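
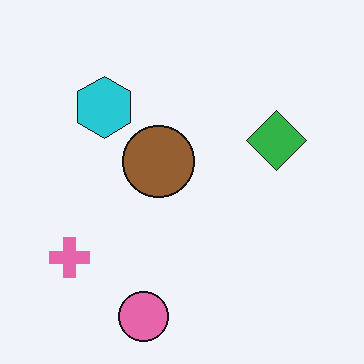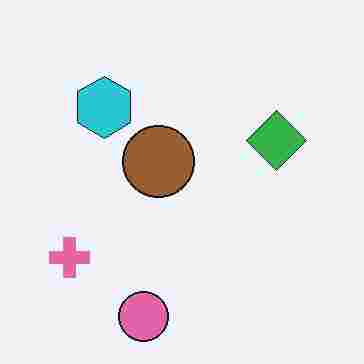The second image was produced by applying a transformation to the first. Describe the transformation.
It was heavily JPEG-compressed with obvious blocking artifacts.

Blocky 8×8 compression artifacts appear around shape edges and the flat background shows ringing — characteristic JPEG degradation.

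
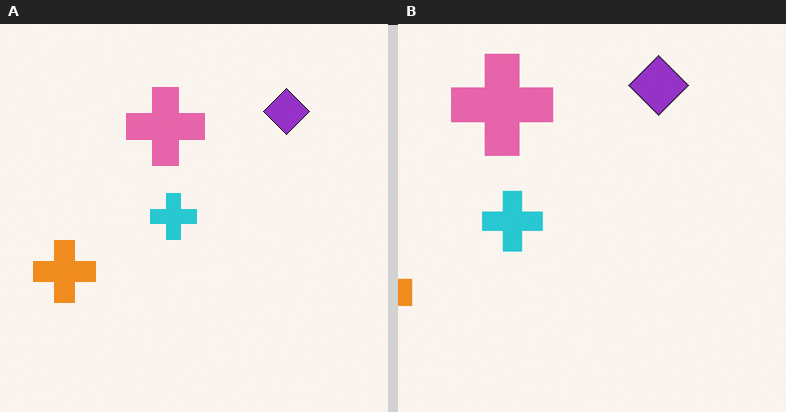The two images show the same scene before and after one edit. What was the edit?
The right (B) image is the left (A) cropped slightly and scaled back up.

The visible shapes are larger and the field of view is narrower; shapes near the original edges may be partly or wholly outside the frame — a crop-and-rescale.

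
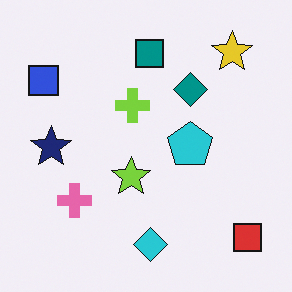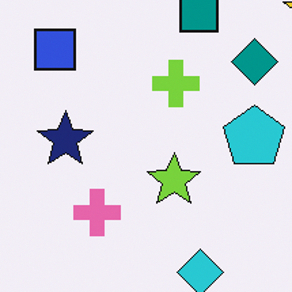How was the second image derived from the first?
It was cropped to a modestly smaller region and rescaled.

The visible shapes are larger and the field of view is narrower; shapes near the original edges may be partly or wholly outside the frame — a crop-and-rescale.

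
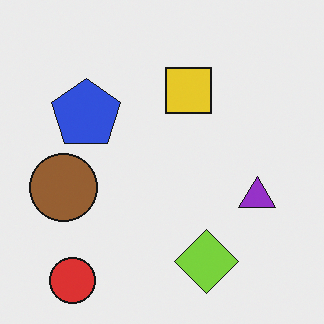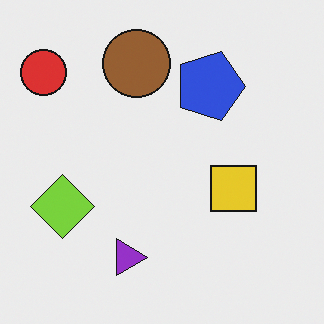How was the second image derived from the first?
Rotated 90° clockwise.

The red circle sits in the bottom-left of the first image and the top-left of the second — consistent with a whole-image 90° clockwise rotation.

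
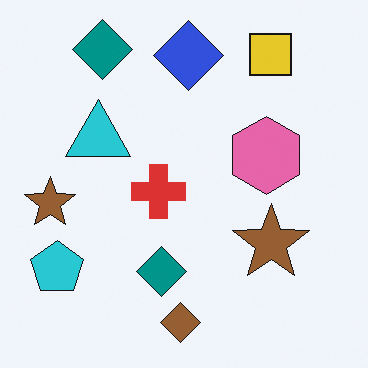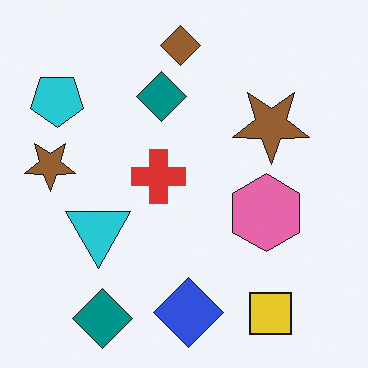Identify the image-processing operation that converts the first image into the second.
It was flipped vertically (top ↔ bottom).

The brown diamond is in the bottom of the first image and the top of the second — shapes on opposite sides of the horizontal midline have swapped in a mirror flip.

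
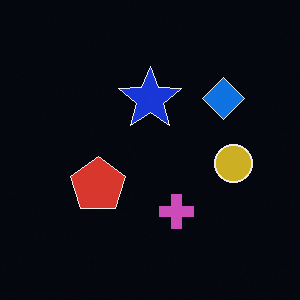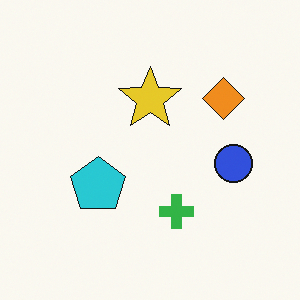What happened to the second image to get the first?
The image was color-inverted (negative).

The light background has become dark and every shape's color is its complement — a photographic negative.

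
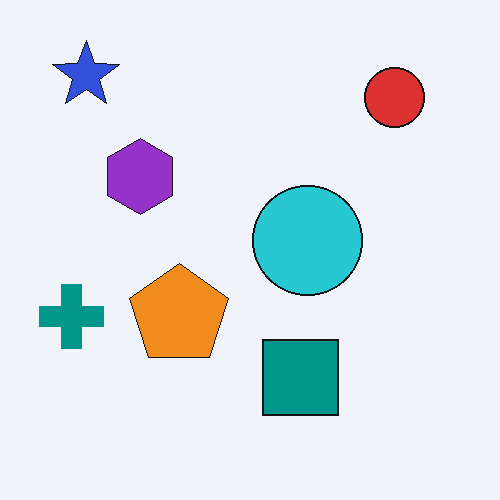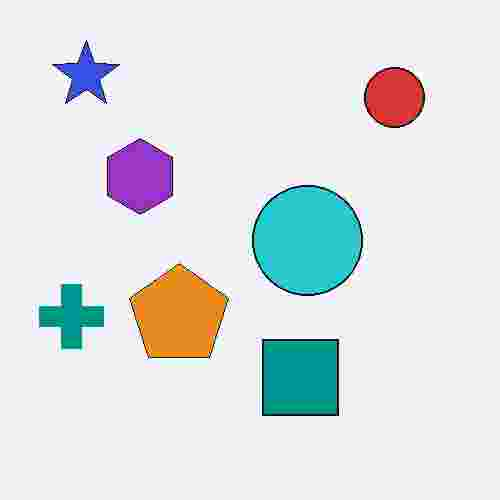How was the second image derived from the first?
This is the original image degraded with heavy JPEG compression.

Blocky 8×8 compression artifacts appear around shape edges and the flat background shows ringing — characteristic JPEG degradation.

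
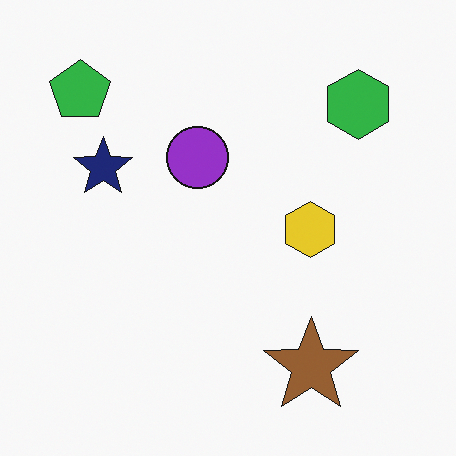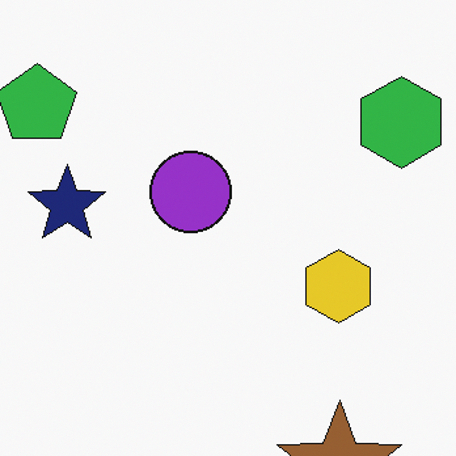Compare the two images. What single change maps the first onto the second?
The transformation is: cropped to a modestly smaller region and rescaled.

The visible shapes are larger and the field of view is narrower; shapes near the original edges may be partly or wholly outside the frame — a crop-and-rescale.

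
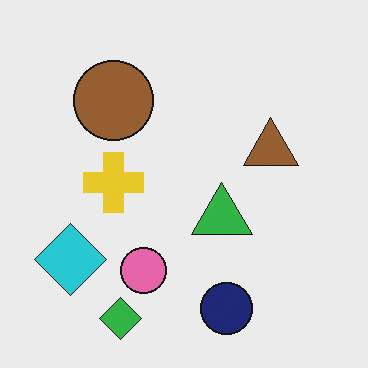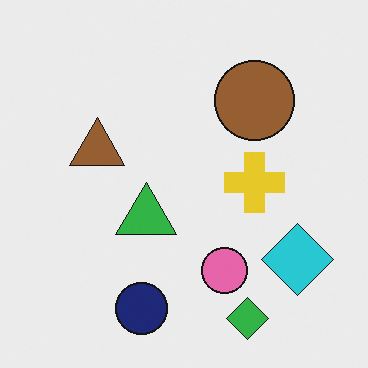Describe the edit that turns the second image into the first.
The image was flipped horizontally (left ↔ right).

The cyan diamond is in the bottom-right of the second image and the bottom-left of the first — shapes on opposite sides of the vertical midline have swapped in a mirror flip.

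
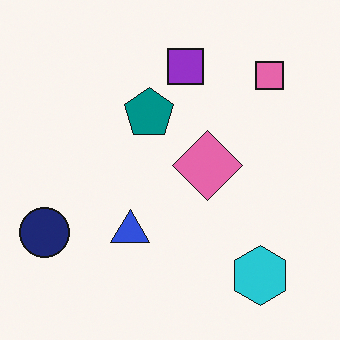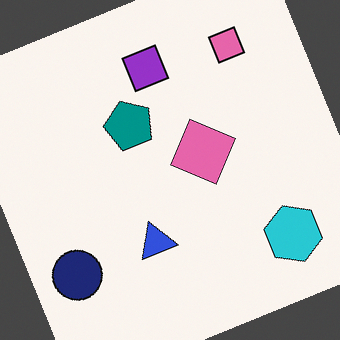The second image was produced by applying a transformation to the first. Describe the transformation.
It was rotated counter-clockwise by a clearly visible amount.

Every shape is tilted by the same angle and the image corners show triangular fill wedges — a whole-image rotation by a non-right angle.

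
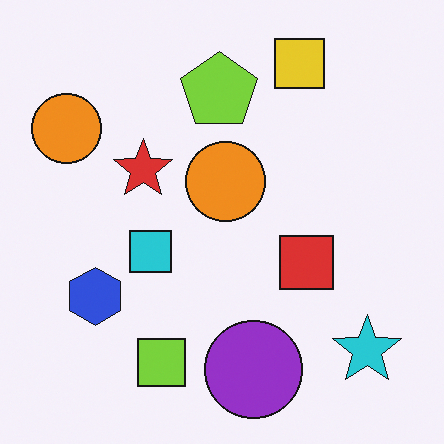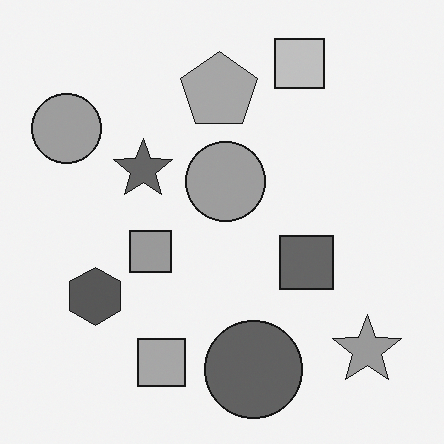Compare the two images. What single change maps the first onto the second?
The second image is the first converted to grayscale.

All color is removed — every shape is now a shade of grey.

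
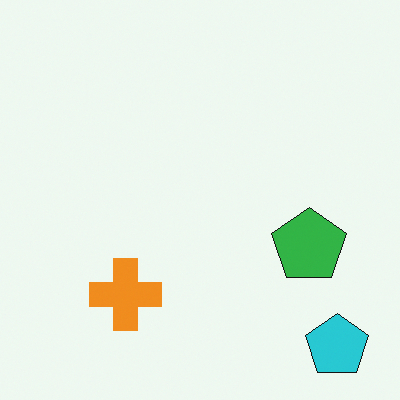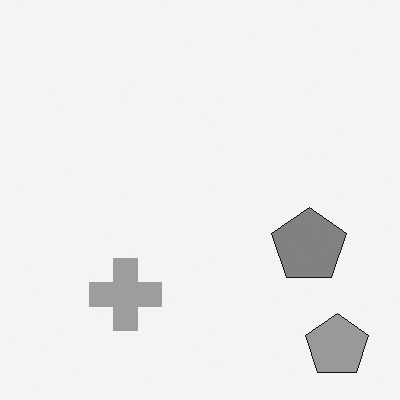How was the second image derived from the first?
It was converted to grayscale.

All color is removed — every shape is now a shade of grey.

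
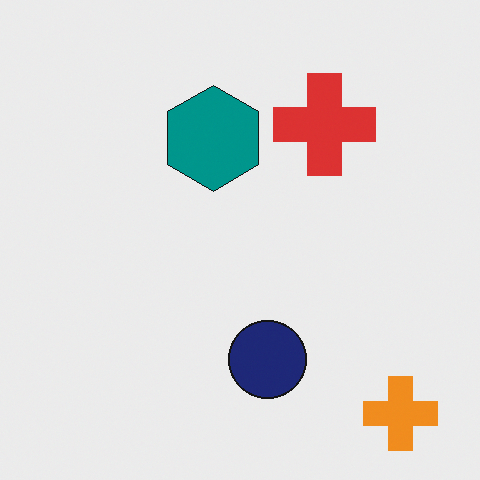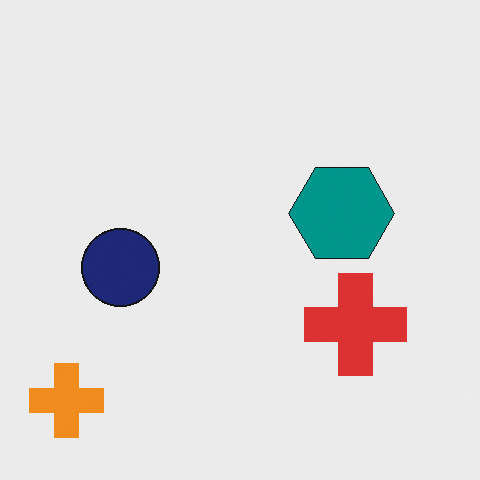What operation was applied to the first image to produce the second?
The transformation is: rotated 90° clockwise.

The orange cross sits in the bottom-right of the first image and the bottom-left of the second — consistent with a whole-image 90° clockwise rotation.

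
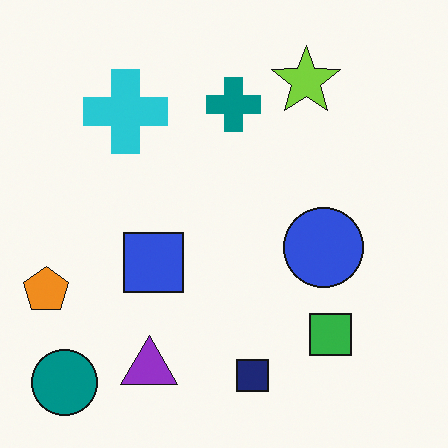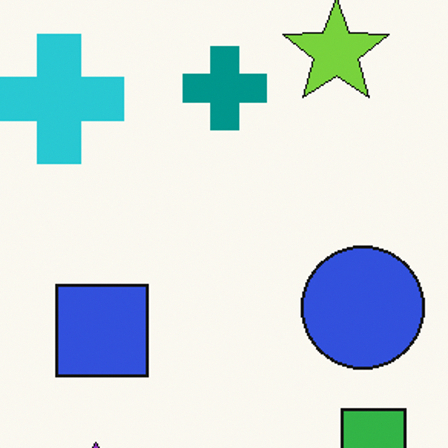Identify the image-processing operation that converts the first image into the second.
The image was cropped slightly and scaled back up.

The visible shapes are larger and the field of view is narrower; shapes near the original edges may be partly or wholly outside the frame — a crop-and-rescale.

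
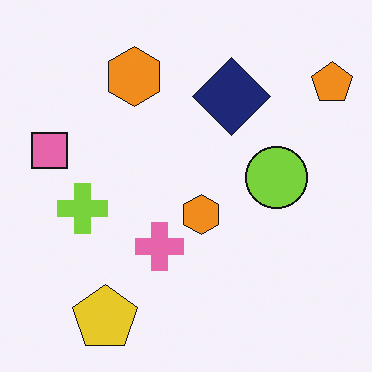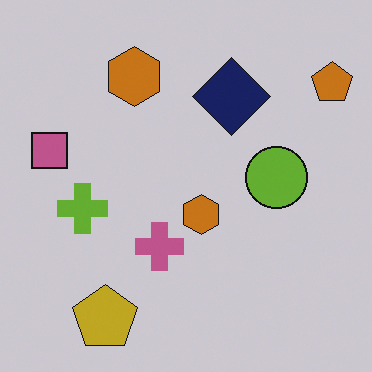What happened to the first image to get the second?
The transformation is: slightly darkened.

Every pixel — background and shapes alike — is uniformly darkened.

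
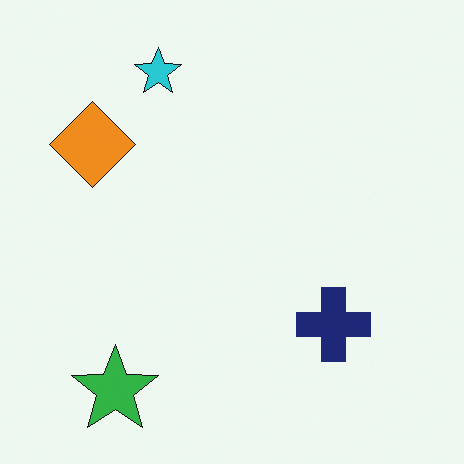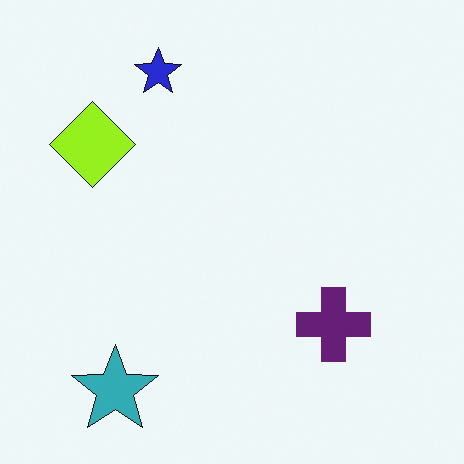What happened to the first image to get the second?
It was hue-shifted by a small amount.

Every shape's color has rotated by the same amount around the hue wheel — a uniform hue shift.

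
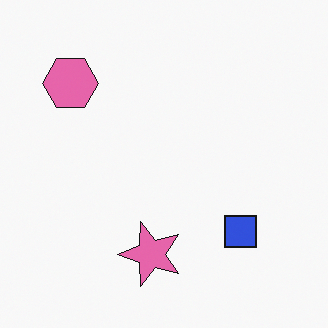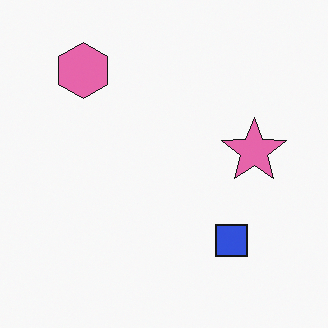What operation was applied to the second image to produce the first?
This is the original image transposed (reflected across the top-left ↔ bottom-right diagonal).

Shapes have swapped their row and column positions — what was in the top-right is now in the bottom-left — a diagonal reflection.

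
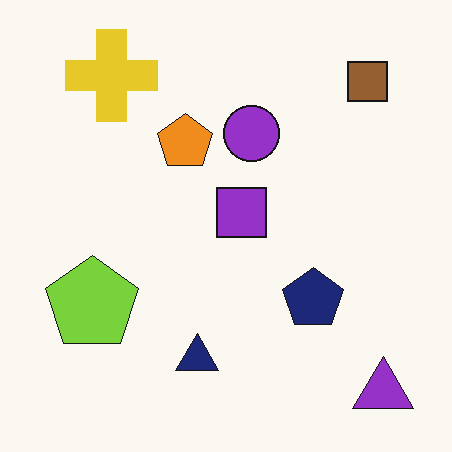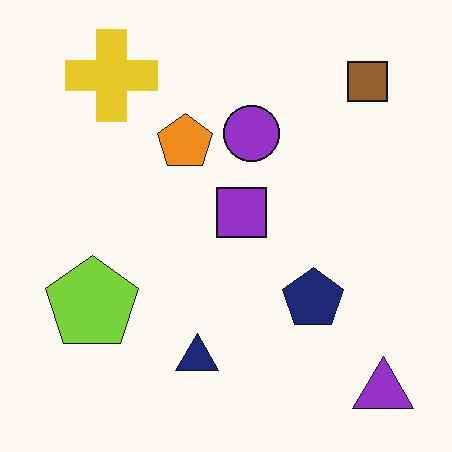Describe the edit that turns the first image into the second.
The second image is the first given moderate JPEG compression.

Blocky 8×8 compression artifacts appear around shape edges and the flat background shows ringing — characteristic JPEG degradation.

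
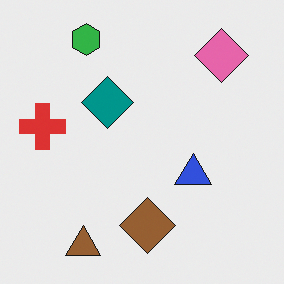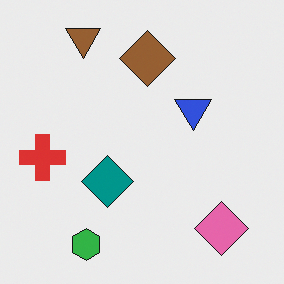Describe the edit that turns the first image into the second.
It was flipped vertically (top ↔ bottom).

The brown triangle is in the bottom-left of the first image and the top-left of the second — shapes on opposite sides of the horizontal midline have swapped in a mirror flip.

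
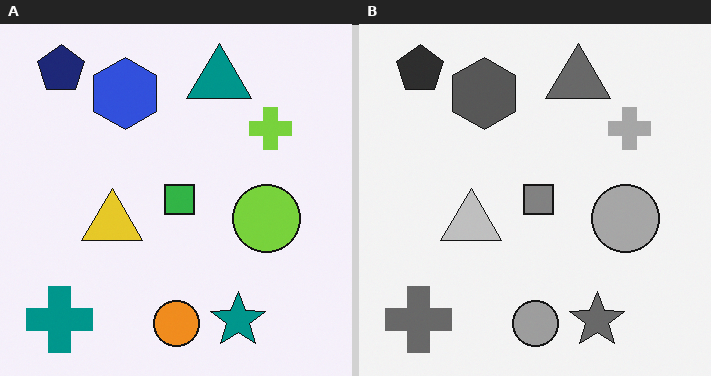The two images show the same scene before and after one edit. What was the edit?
This is the original image converted to grayscale.

All color is removed — every shape is now a shade of grey.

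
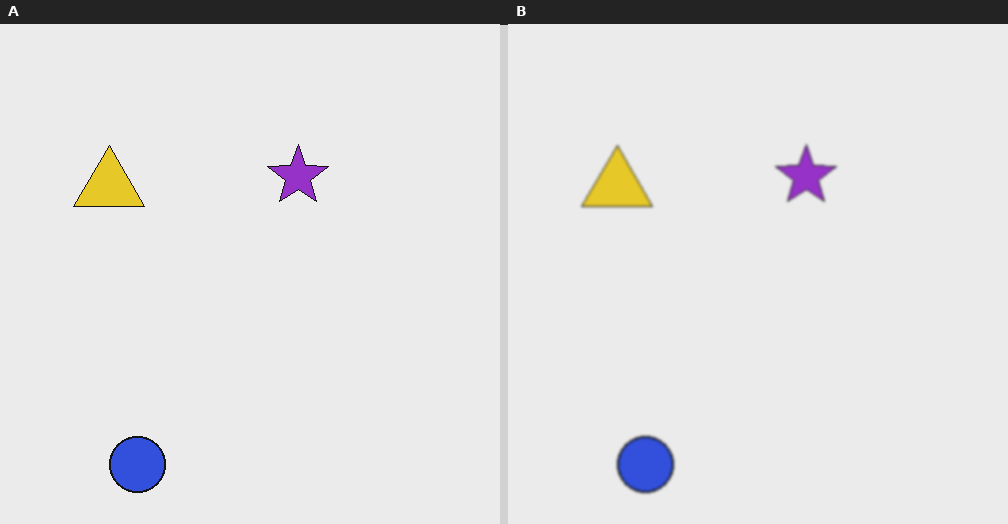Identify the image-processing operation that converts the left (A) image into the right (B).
The right (B) image is the left (A) given a subtle gaussian blur.

Shape edges and outlines are uniformly softened across the whole image.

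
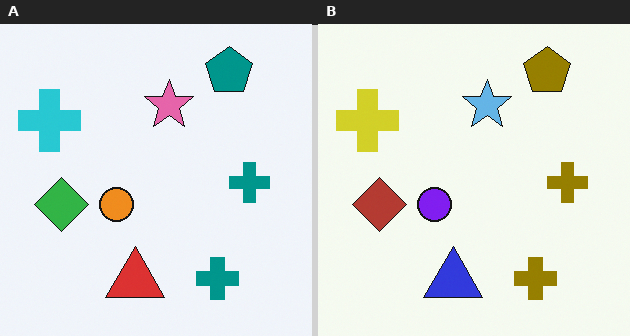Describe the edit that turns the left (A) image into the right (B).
The transformation is: hue-shifted by a large amount.

Every shape's color has rotated by the same amount around the hue wheel — a uniform hue shift.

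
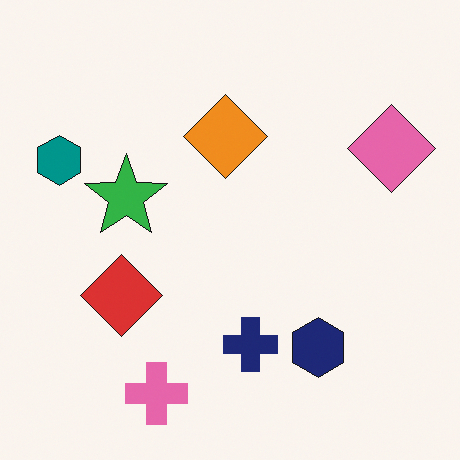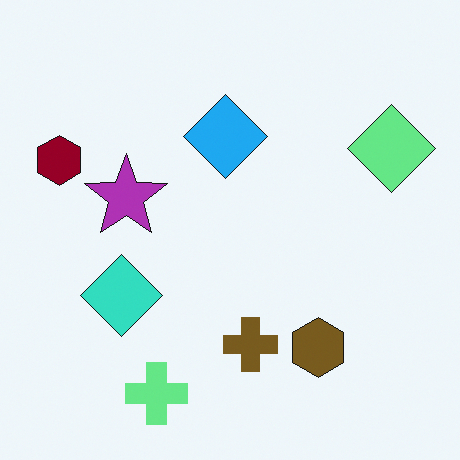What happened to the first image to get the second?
The image was hue-shifted by a large amount.

Every shape's color has rotated by the same amount around the hue wheel — a uniform hue shift.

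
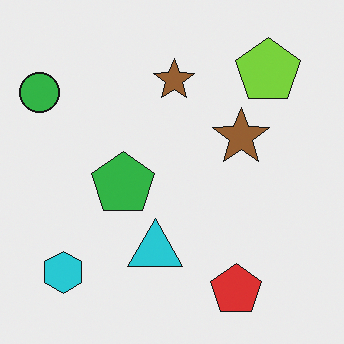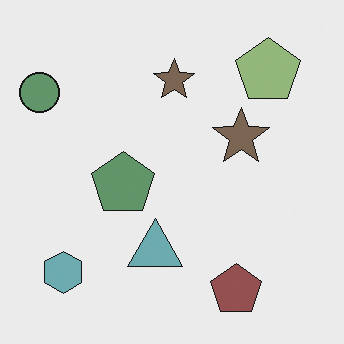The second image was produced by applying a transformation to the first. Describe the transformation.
This is the original image heavily desaturated.

All colors are more muted and greyish — a global saturation change.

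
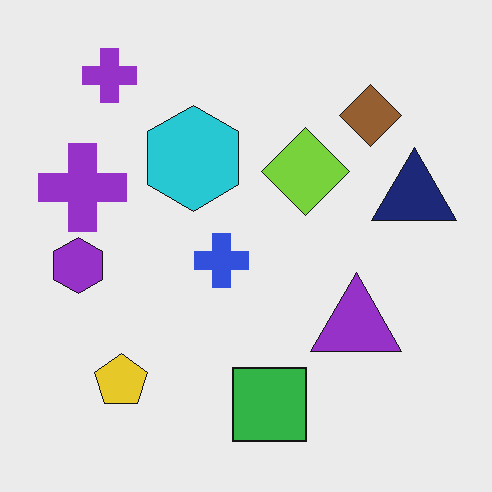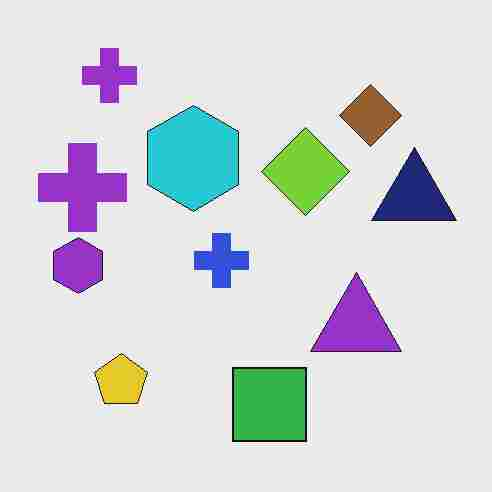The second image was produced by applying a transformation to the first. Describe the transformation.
Heavily JPEG-compressed with obvious blocking artifacts.

Blocky 8×8 compression artifacts appear around shape edges and the flat background shows ringing — characteristic JPEG degradation.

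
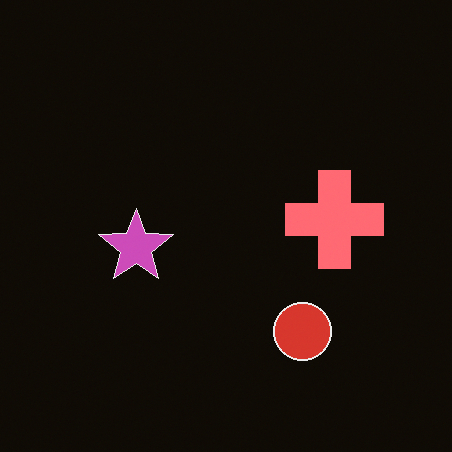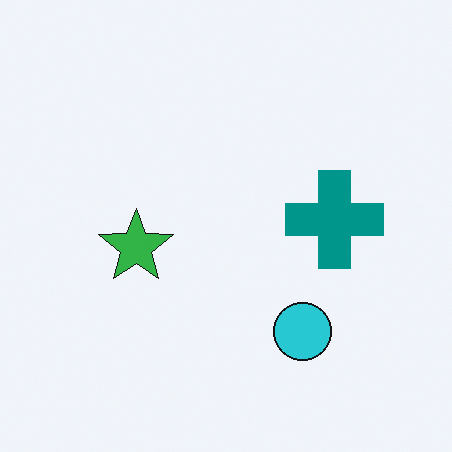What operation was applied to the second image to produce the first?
The first image is the second color-inverted (negative).

The light background has become dark and every shape's color is its complement — a photographic negative.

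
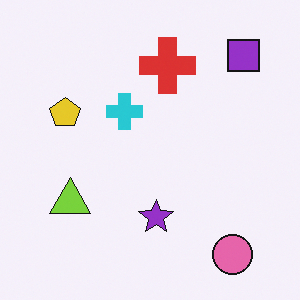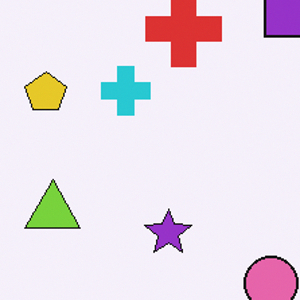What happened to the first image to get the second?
It was cropped slightly and scaled back up.

The visible shapes are larger and the field of view is narrower; shapes near the original edges may be partly or wholly outside the frame — a crop-and-rescale.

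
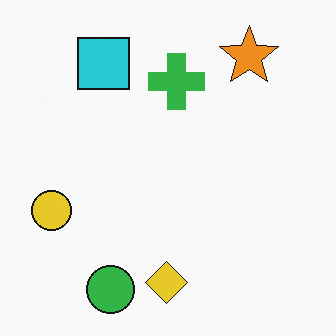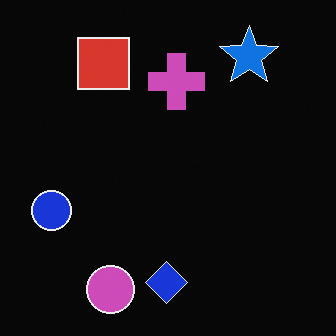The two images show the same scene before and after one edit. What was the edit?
The image was color-inverted (negative).

The light background has become dark and every shape's color is its complement — a photographic negative.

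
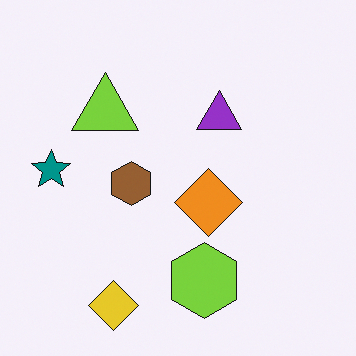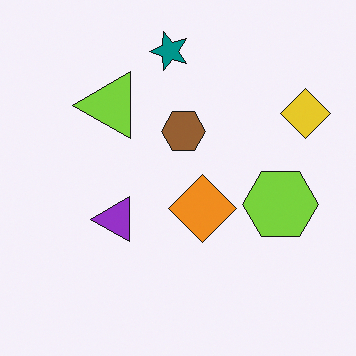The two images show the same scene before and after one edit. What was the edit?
The image was transposed (reflected across the top-left ↔ bottom-right diagonal).

Shapes have swapped their row and column positions — what was in the top-right is now in the bottom-left — a diagonal reflection.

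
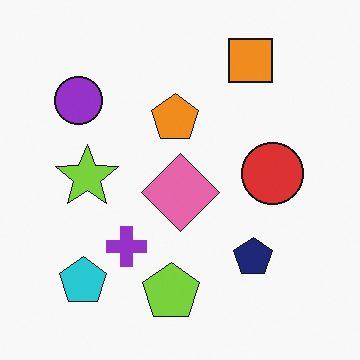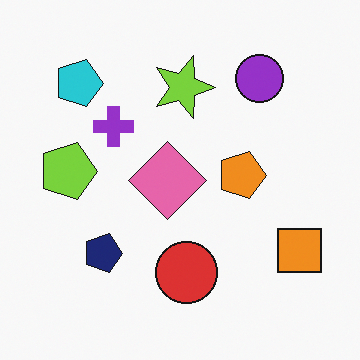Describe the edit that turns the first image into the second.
The image was rotated 90° clockwise.

The cyan pentagon sits in the bottom-left of the first image and the top-left of the second — consistent with a whole-image 90° clockwise rotation.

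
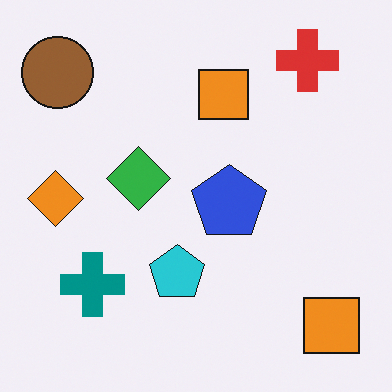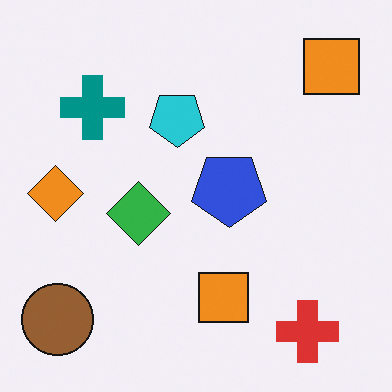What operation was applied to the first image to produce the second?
The transformation is: flipped vertically (top ↔ bottom).

The red cross is in the top-right of the first image and the bottom-right of the second — shapes on opposite sides of the horizontal midline have swapped in a mirror flip.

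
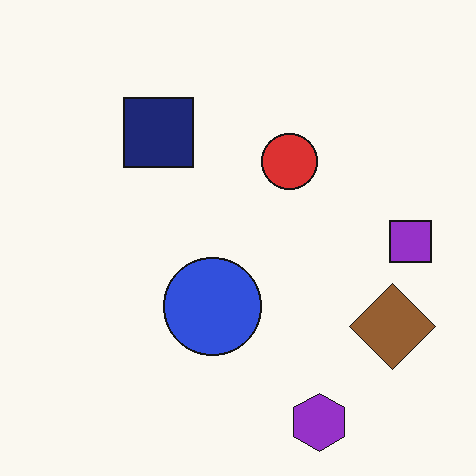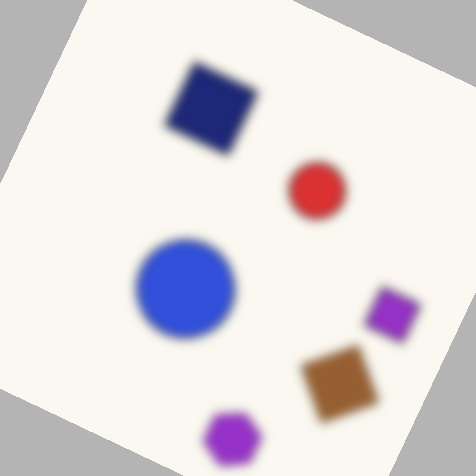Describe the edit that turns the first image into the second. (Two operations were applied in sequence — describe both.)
The image was heavily blurred, then rotated clockwise by a moderate amount.

Shape edges and outlines are uniformly softened across the whole image. Every shape is tilted by the same angle and the image corners show triangular fill wedges — a whole-image rotation by a non-right angle.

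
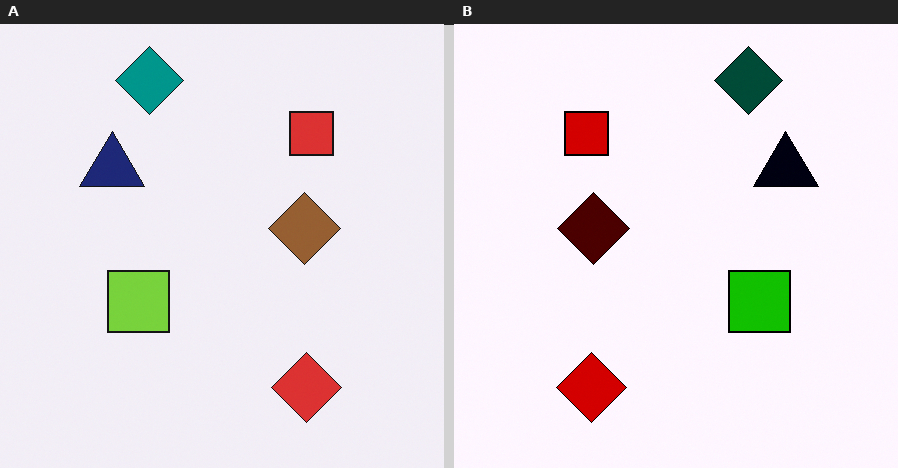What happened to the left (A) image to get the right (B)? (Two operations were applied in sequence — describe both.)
The right (B) image is the left (A) flipped horizontally (left ↔ right), then given much higher contrast.

The navy triangle is in the top-left of the left (A) image and the top-right of the right (B) — shapes on opposite sides of the vertical midline have swapped in a mirror flip. Tones are pushed away from mid-grey across the whole image — a global contrast change.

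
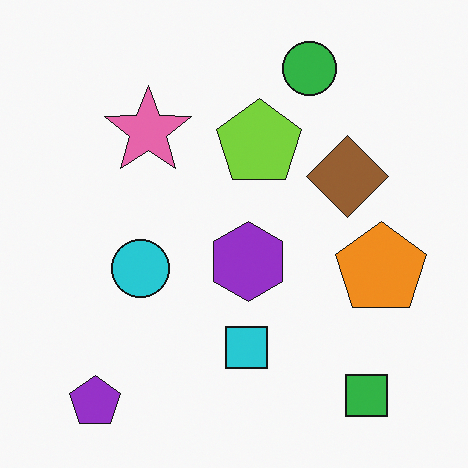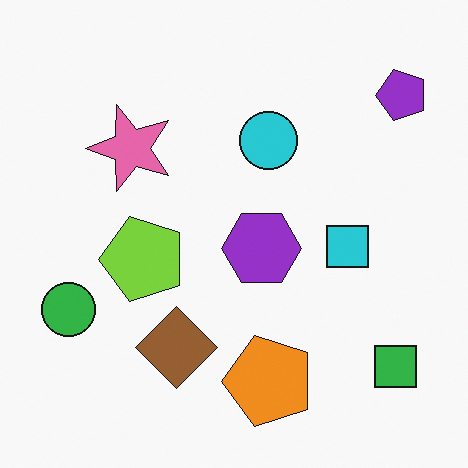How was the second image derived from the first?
The image was transposed (reflected across the top-left ↔ bottom-right diagonal).

Shapes have swapped their row and column positions — what was in the top-right is now in the bottom-left — a diagonal reflection.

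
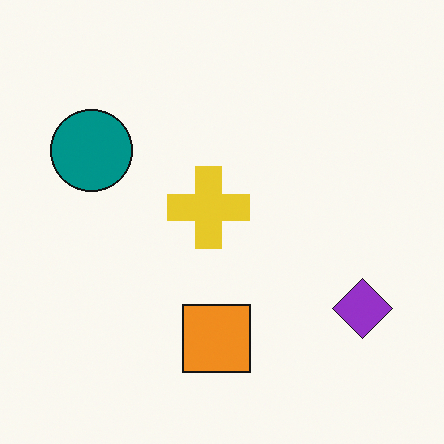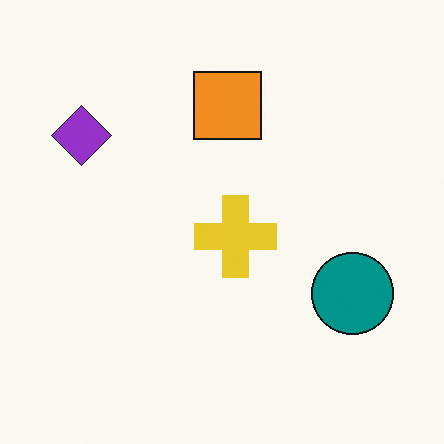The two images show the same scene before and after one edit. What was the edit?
Rotated 180°.

The purple diamond sits in the bottom-right of the first image and the top-left of the second — consistent with a whole-image 180° rotation.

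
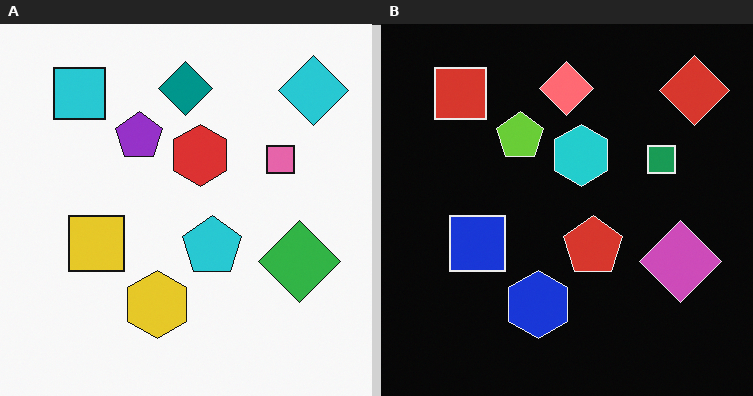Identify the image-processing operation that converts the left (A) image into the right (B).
It was color-inverted (negative).

The light background has become dark and every shape's color is its complement — a photographic negative.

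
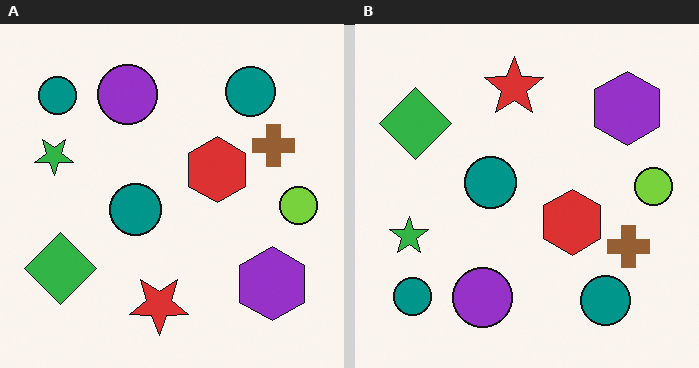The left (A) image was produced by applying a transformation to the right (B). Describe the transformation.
The transformation is: flipped vertically (top ↔ bottom).

The red star is in the top of the right (B) image and the bottom of the left (A) — shapes on opposite sides of the horizontal midline have swapped in a mirror flip.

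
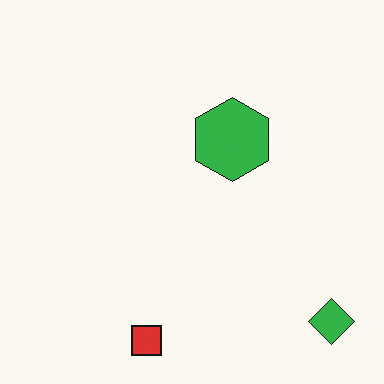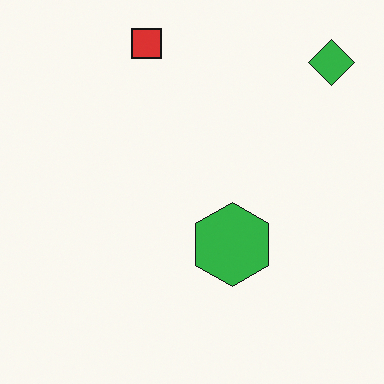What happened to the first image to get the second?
This is the original image flipped vertically (top ↔ bottom).

The red square is in the bottom of the first image and the top of the second — shapes on opposite sides of the horizontal midline have swapped in a mirror flip.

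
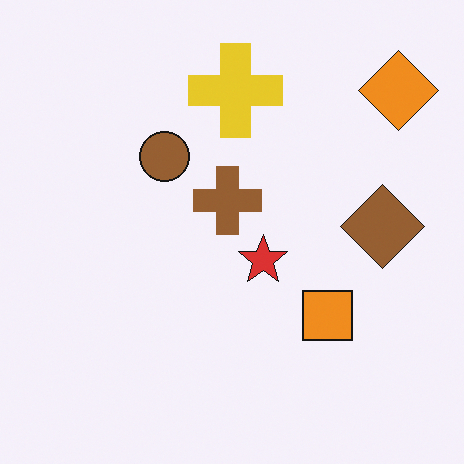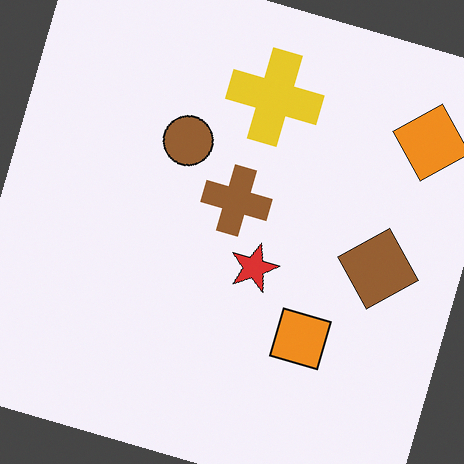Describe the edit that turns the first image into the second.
The image was rotated clockwise by a clearly visible amount.

Every shape is tilted by the same angle and the image corners show triangular fill wedges — a whole-image rotation by a non-right angle.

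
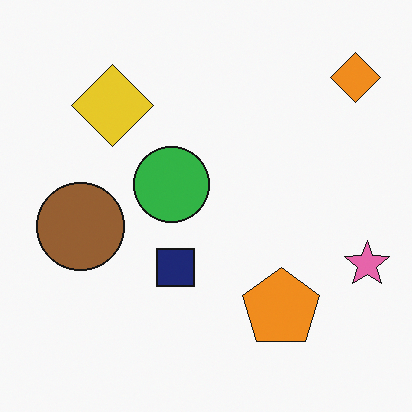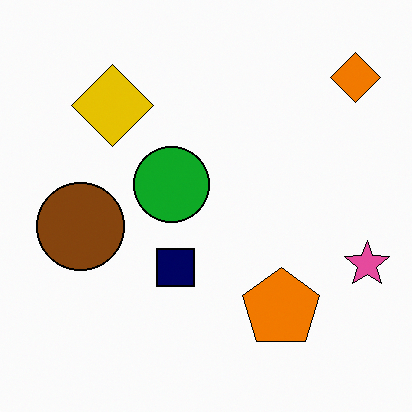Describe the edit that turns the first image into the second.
The image was given slightly increased contrast.

Tones are pushed away from mid-grey across the whole image — a global contrast change.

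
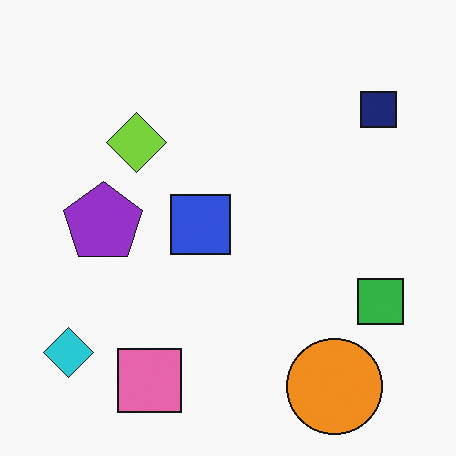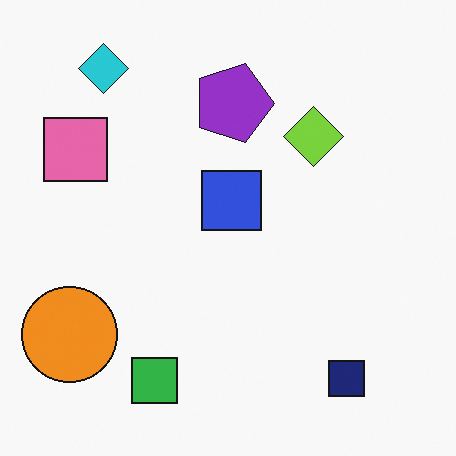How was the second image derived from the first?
This is the original image rotated 90° clockwise.

The cyan diamond sits in the bottom-left of the first image and the top-left of the second — consistent with a whole-image 90° clockwise rotation.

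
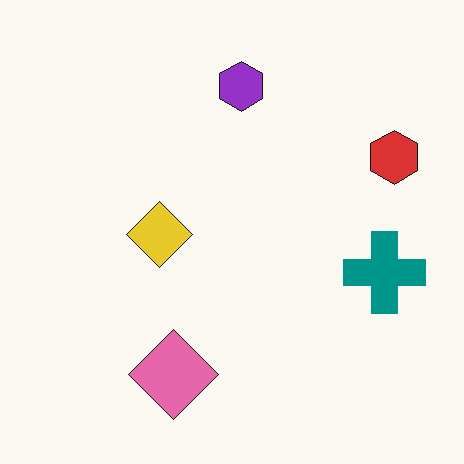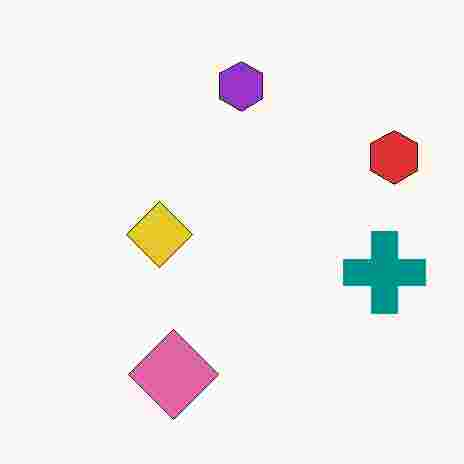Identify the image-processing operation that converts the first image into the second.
It was heavily JPEG-compressed with obvious blocking artifacts.

Blocky 8×8 compression artifacts appear around shape edges and the flat background shows ringing — characteristic JPEG degradation.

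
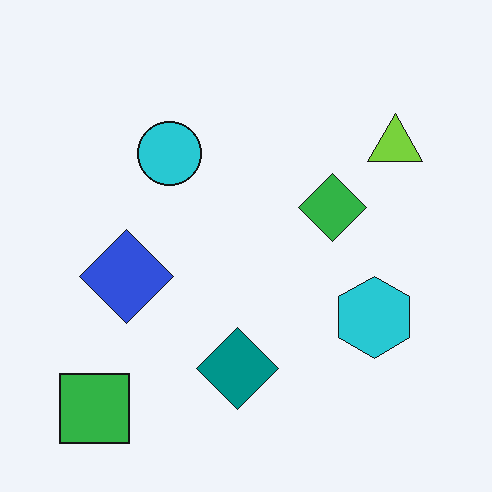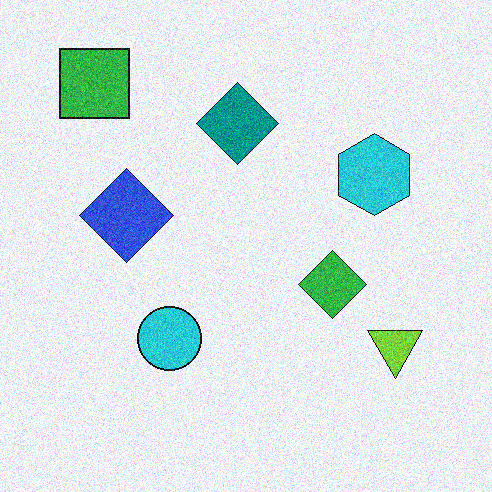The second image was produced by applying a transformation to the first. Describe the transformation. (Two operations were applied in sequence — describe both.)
This is the original image flipped vertically (top ↔ bottom), then degraded with moderate additive noise.

The green square is in the bottom-left of the first image and the top-left of the second — shapes on opposite sides of the horizontal midline have swapped in a mirror flip. Random speckle covers the whole image, including the flat background.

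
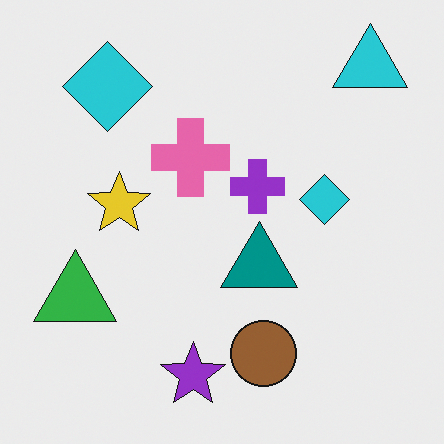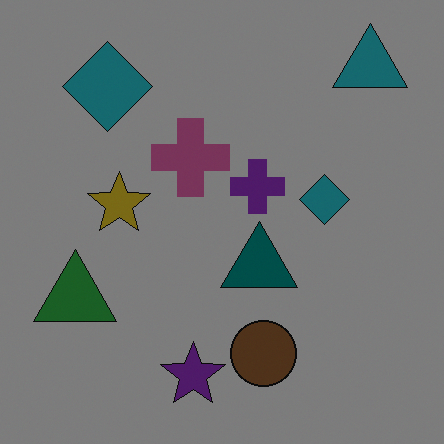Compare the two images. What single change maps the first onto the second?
Noticeably darkened.

Every pixel — background and shapes alike — is uniformly darkened.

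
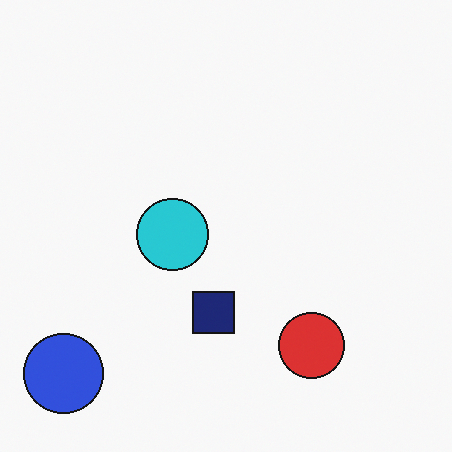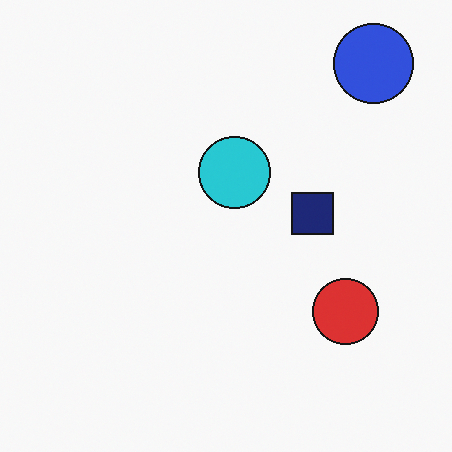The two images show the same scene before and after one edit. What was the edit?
The transformation is: transposed (reflected across the top-left ↔ bottom-right diagonal).

Shapes have swapped their row and column positions — what was in the top-right is now in the bottom-left — a diagonal reflection.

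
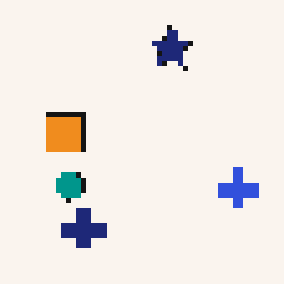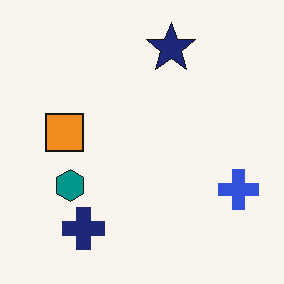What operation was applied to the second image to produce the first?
Mildly pixelated.

Shapes are reduced to large square blocks; fine edges and outlines are lost — a downscale-then-upscale (mosaic) effect.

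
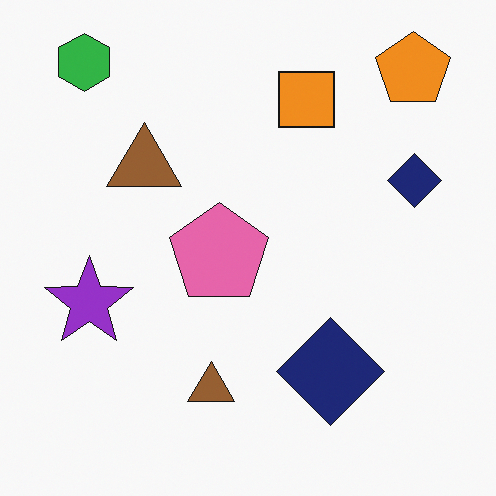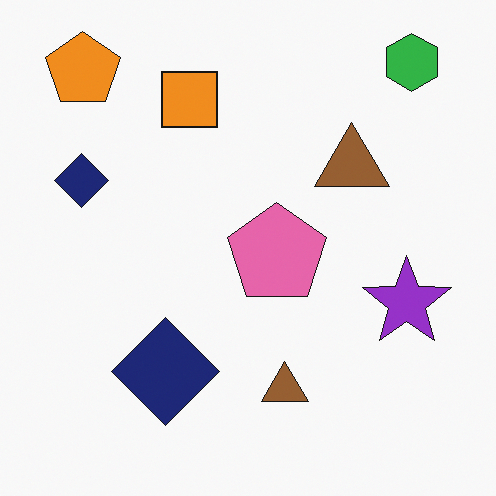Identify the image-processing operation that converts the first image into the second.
It was flipped horizontally (left ↔ right).

The orange pentagon is in the top-right of the first image and the top-left of the second — shapes on opposite sides of the vertical midline have swapped in a mirror flip.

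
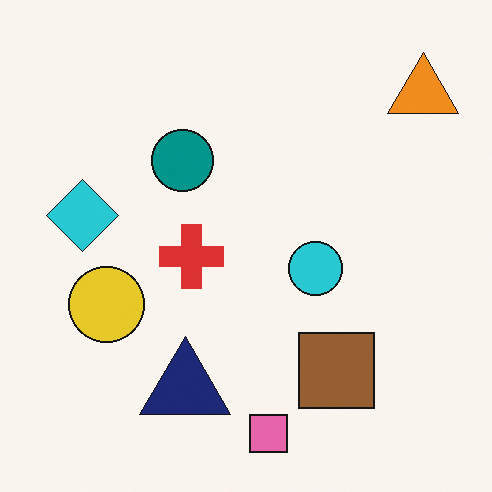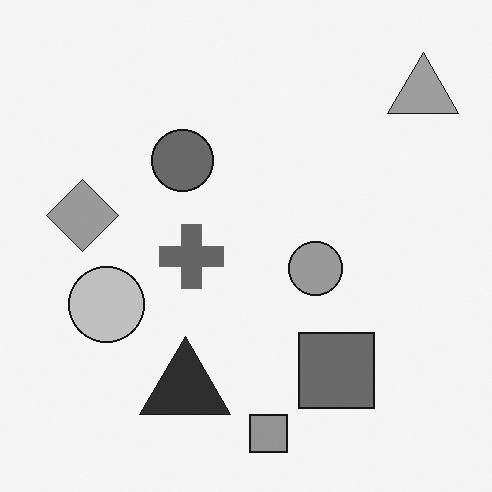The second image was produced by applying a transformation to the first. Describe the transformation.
Converted to grayscale.

All color is removed — every shape is now a shade of grey.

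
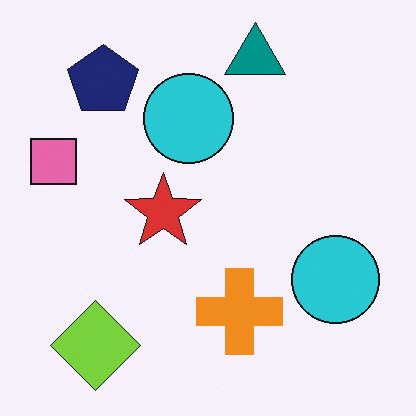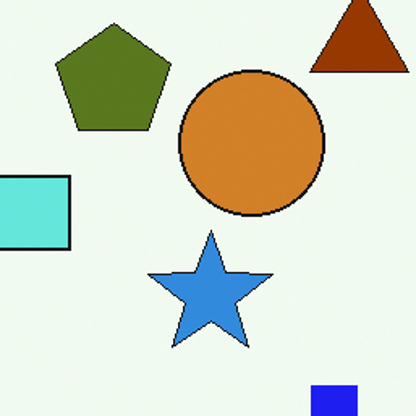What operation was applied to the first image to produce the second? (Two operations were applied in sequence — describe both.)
The second image is the first cropped to a noticeably smaller region and rescaled, then hue-shifted by a large amount.

The visible shapes are larger and the field of view is narrower; shapes near the original edges may be partly or wholly outside the frame — a crop-and-rescale. Every shape's color has rotated by the same amount around the hue wheel — a uniform hue shift.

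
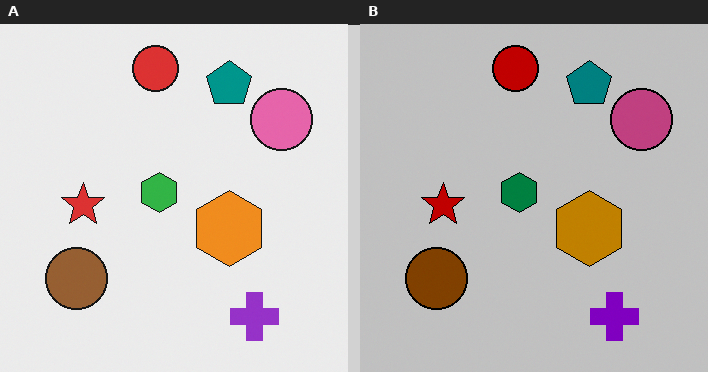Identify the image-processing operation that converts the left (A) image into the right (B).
Heavily posterized to just a handful of flat colors.

Each flat color has snapped to a coarser quantized level — most visibly, the near-white background has dropped to a flat grey.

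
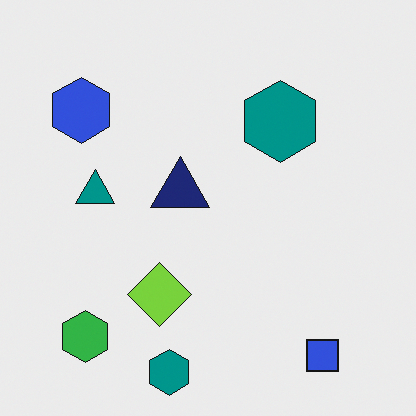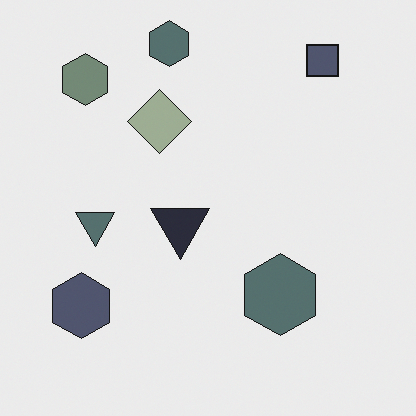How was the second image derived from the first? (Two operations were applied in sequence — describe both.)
The second image is the first heavily desaturated, then flipped vertically (top ↔ bottom).

All colors are more muted and greyish — a global saturation change. The blue square is in the bottom-right of the first image and the top-right of the second — shapes on opposite sides of the horizontal midline have swapped in a mirror flip.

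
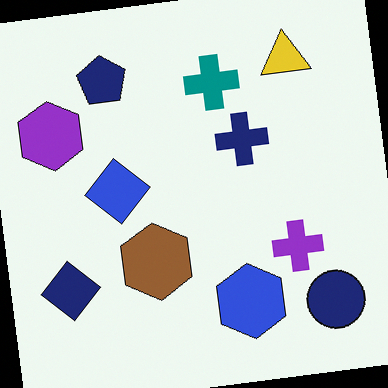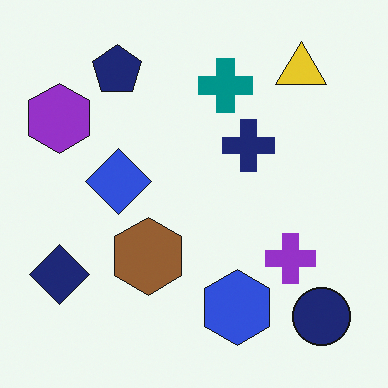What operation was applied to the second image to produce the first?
Rotated counter-clockwise by a small amount.

Every shape is tilted by the same angle and the image corners show triangular fill wedges — a whole-image rotation by a non-right angle.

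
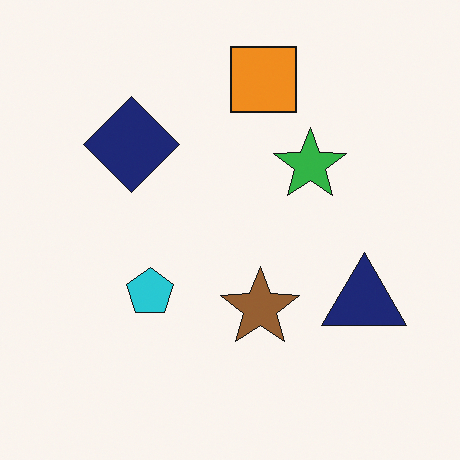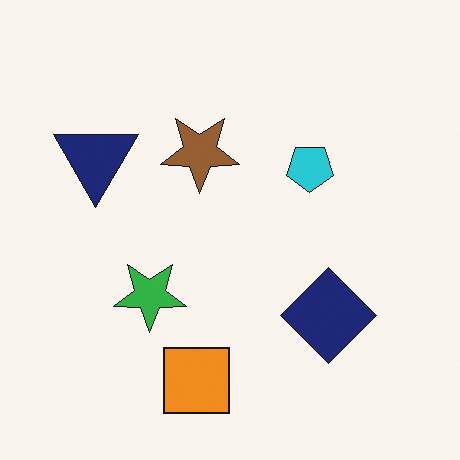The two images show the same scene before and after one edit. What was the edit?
Rotated 180°.

The orange square sits in the top of the first image and the bottom of the second — consistent with a whole-image 180° rotation.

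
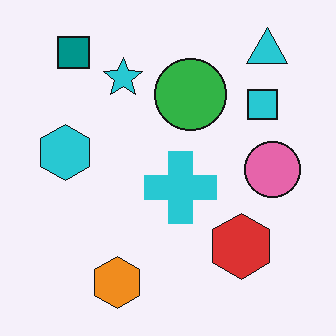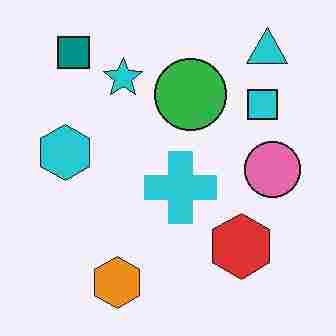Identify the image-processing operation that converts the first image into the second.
It was degraded with heavy JPEG compression.

Blocky 8×8 compression artifacts appear around shape edges and the flat background shows ringing — characteristic JPEG degradation.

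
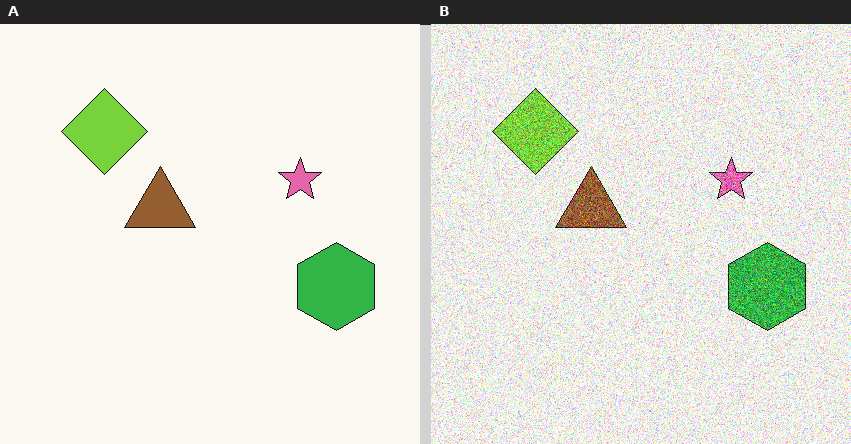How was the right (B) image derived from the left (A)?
The right (B) image is the left (A) degraded with strong gaussian noise.

Random speckle covers the whole image, including the flat background.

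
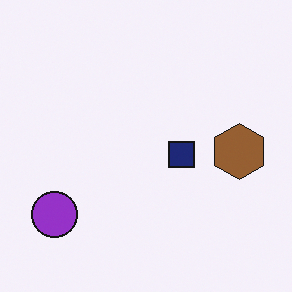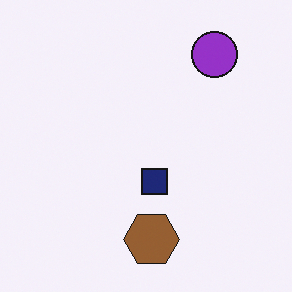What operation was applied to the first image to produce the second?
The transformation is: transposed (reflected across the top-left ↔ bottom-right diagonal).

Shapes have swapped their row and column positions — what was in the top-right is now in the bottom-left — a diagonal reflection.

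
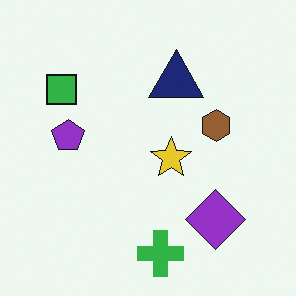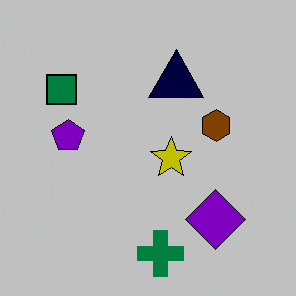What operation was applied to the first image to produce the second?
The image was heavily posterized to just a handful of flat colors.

Each flat color has snapped to a coarser quantized level — most visibly, the near-white background has dropped to a flat grey.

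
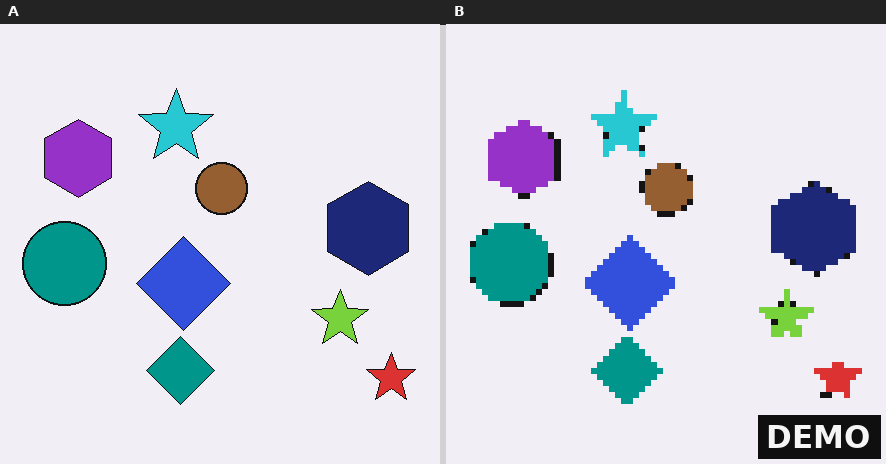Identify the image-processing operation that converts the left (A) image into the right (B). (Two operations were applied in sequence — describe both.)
It was pixelated into visible square blocks, then watermarked with the text "DEMO" in the lower-right corner.

Shapes are reduced to large square blocks; fine edges and outlines are lost — a downscale-then-upscale (mosaic) effect. A dark label reading "DEMO" appears in the lower-right corner.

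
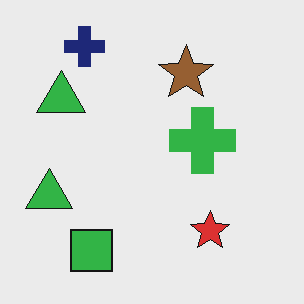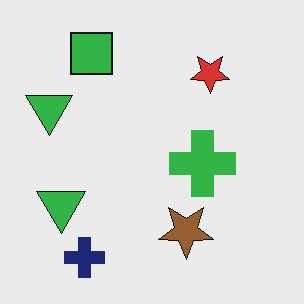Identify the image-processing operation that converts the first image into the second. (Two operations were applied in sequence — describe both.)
This is the original image flipped vertically (top ↔ bottom), then given moderate JPEG compression.

The navy cross is in the top-left of the first image and the bottom-left of the second — shapes on opposite sides of the horizontal midline have swapped in a mirror flip. Blocky 8×8 compression artifacts appear around shape edges and the flat background shows ringing — characteristic JPEG degradation.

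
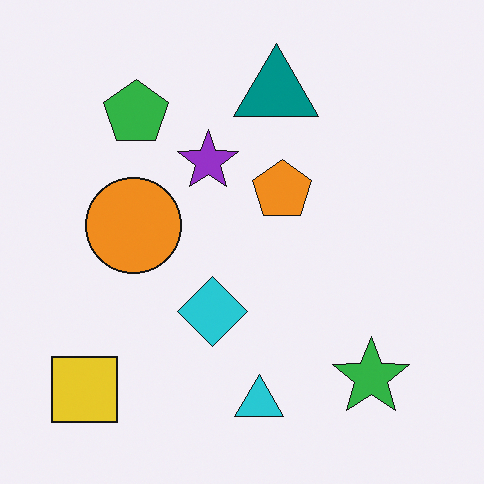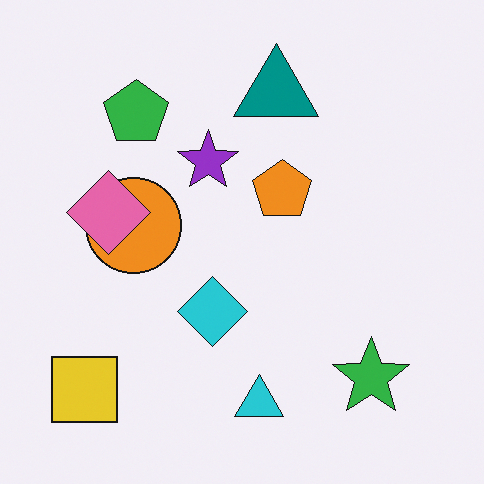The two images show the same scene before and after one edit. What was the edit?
It was overlaid with an additional pink diamond.

A pink diamond appears in the second image that is absent from the first.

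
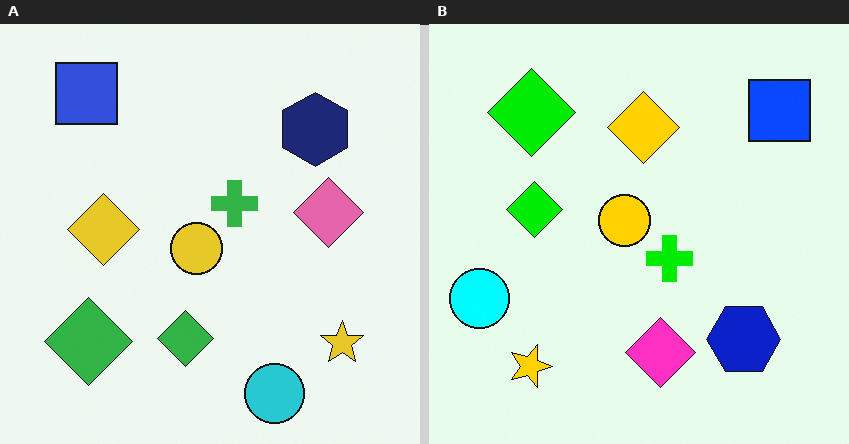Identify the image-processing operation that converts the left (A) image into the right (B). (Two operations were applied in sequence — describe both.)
It was rotated 90° clockwise, then made much more vivid (saturation change).

The blue square sits in the top-left of the left (A) image and the top-right of the right (B) — consistent with a whole-image 90° clockwise rotation. All colors are more vivid — a global saturation change.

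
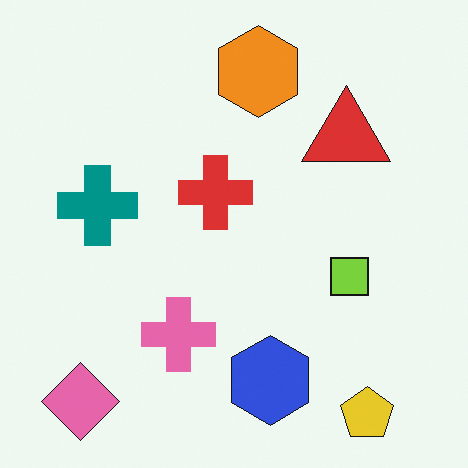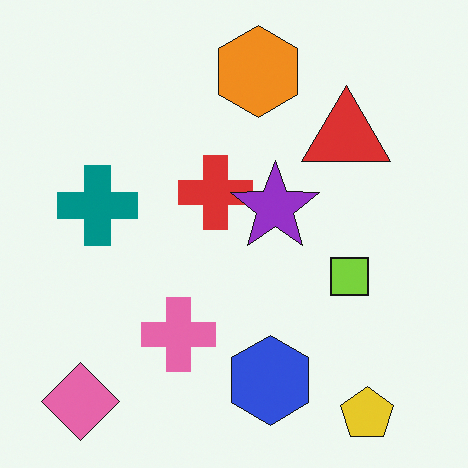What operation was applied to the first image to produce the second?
Overlaid with an additional purple star.

A purple star appears in the second image that is absent from the first.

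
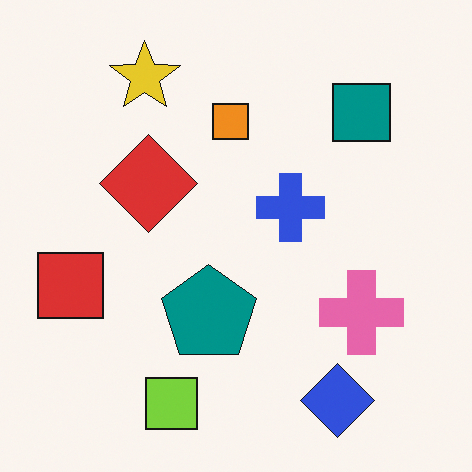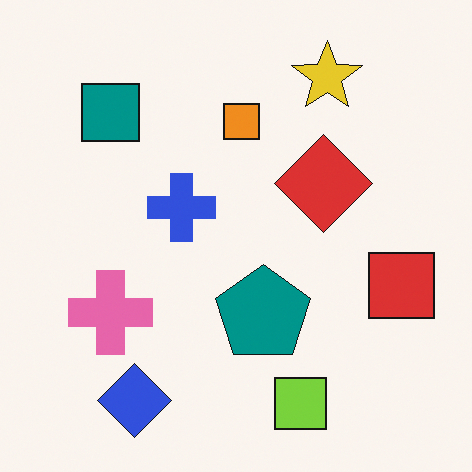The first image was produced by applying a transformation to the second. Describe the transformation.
This is the original image flipped horizontally (left ↔ right).

The red square is in the right of the second image and the left of the first — shapes on opposite sides of the vertical midline have swapped in a mirror flip.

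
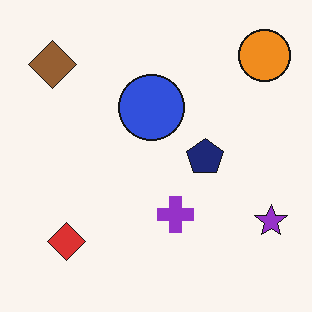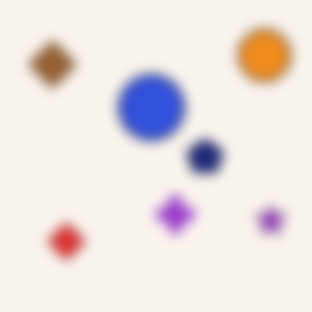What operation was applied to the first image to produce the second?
It was strongly gaussian-blurred.

Shape edges and outlines are uniformly softened across the whole image.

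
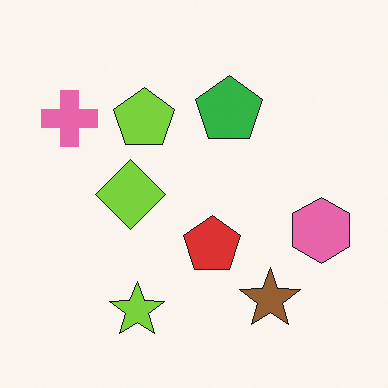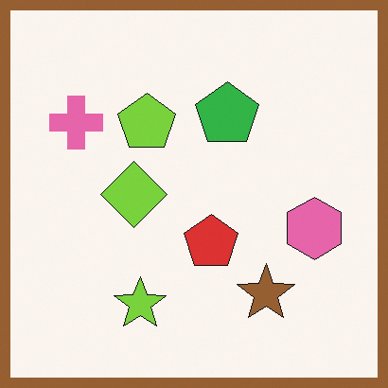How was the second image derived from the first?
The transformation is: framed with a brown border.

A solid brown frame runs around the edge of the second image, with the content slightly shrunk inside it.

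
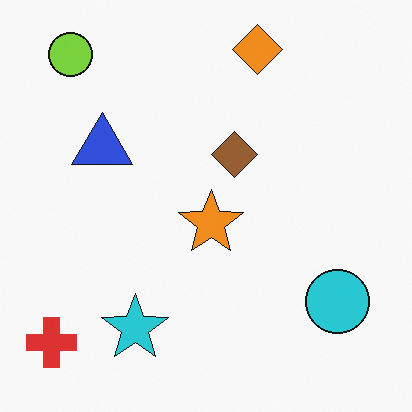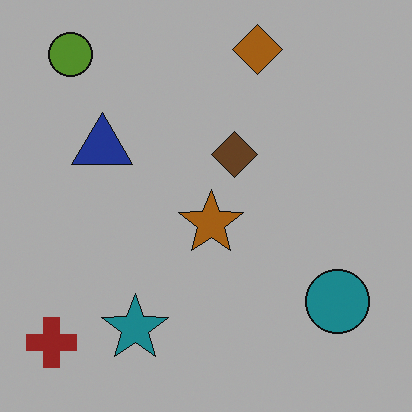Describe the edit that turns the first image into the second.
The image was darkened a lot.

Every pixel — background and shapes alike — is uniformly darkened.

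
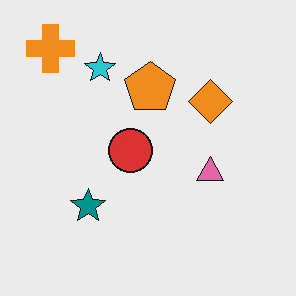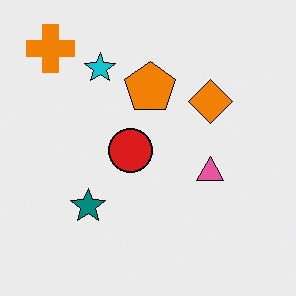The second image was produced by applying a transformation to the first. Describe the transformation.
This is the original image given slightly increased contrast.

Tones are pushed away from mid-grey across the whole image — a global contrast change.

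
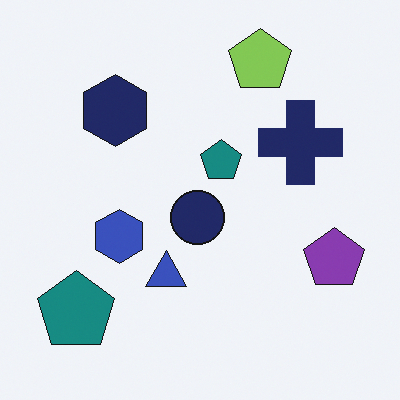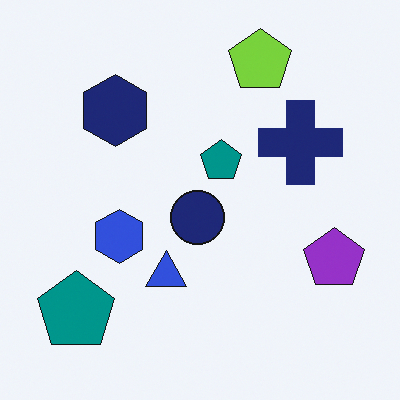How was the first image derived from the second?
The image was slightly desaturated.

All colors are more muted and greyish — a global saturation change.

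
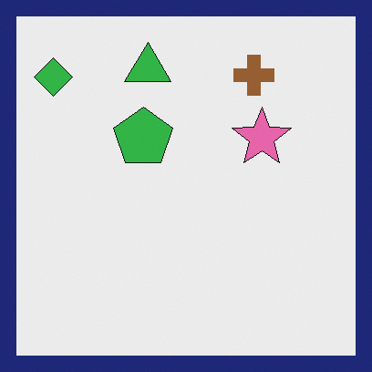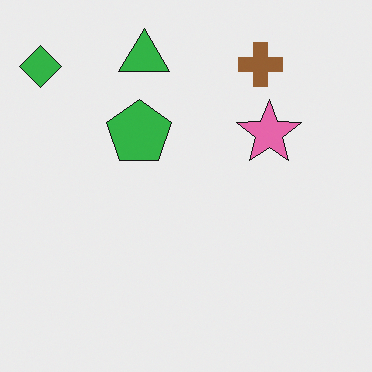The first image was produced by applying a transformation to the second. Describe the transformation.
The first image is the second framed with a navy border.

A solid navy frame runs around the edge of the first image, with the content slightly shrunk inside it.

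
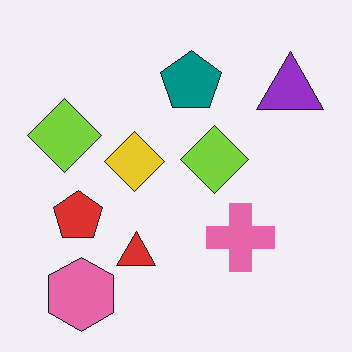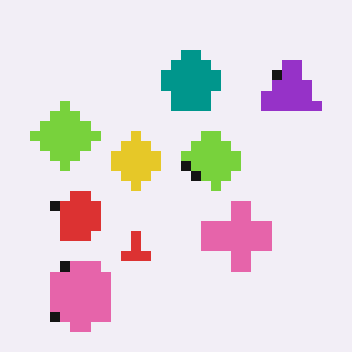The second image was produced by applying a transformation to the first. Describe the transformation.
The image was coarsely pixelated.

Shapes are reduced to large square blocks; fine edges and outlines are lost — a downscale-then-upscale (mosaic) effect.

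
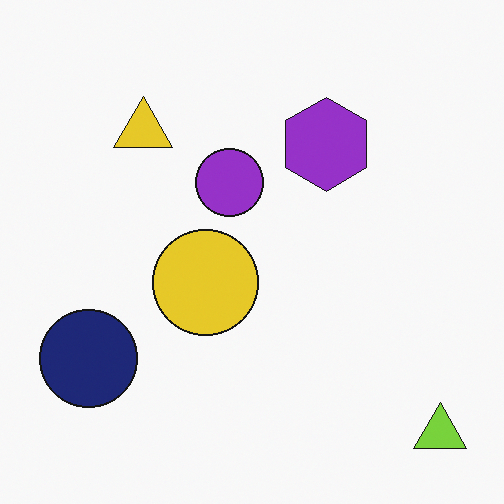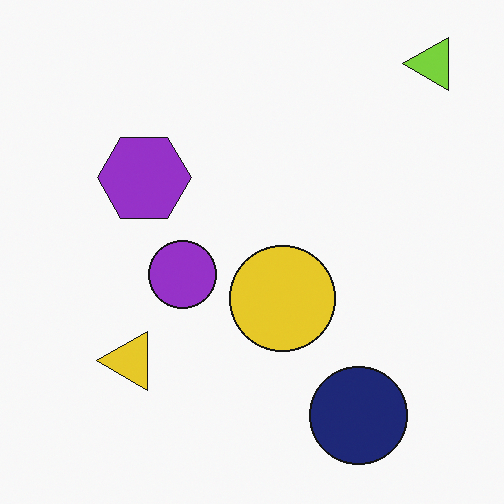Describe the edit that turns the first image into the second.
This is the original image rotated 90° counter-clockwise.

The lime triangle sits in the bottom-right of the first image and the top-right of the second — consistent with a whole-image 90° counter-clockwise rotation.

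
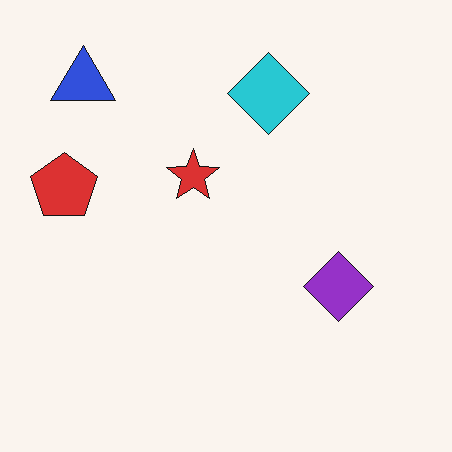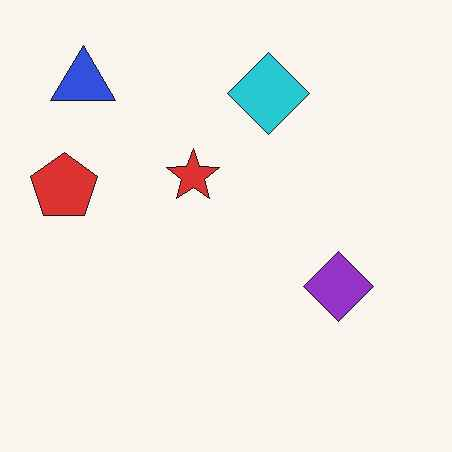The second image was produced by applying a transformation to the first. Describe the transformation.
It was given moderate JPEG compression.

Blocky 8×8 compression artifacts appear around shape edges and the flat background shows ringing — characteristic JPEG degradation.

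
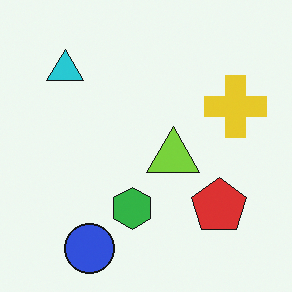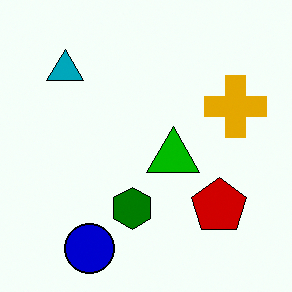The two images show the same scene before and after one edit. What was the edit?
The transformation is: given much higher contrast.

Tones are pushed away from mid-grey across the whole image — a global contrast change.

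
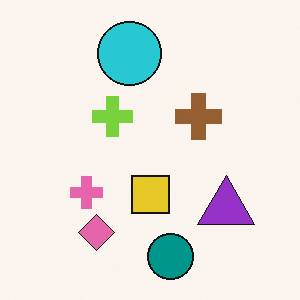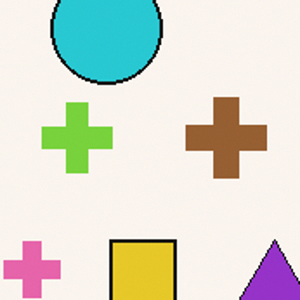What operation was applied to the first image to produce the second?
Cropped to a noticeably smaller region and rescaled.

The visible shapes are larger and the field of view is narrower; shapes near the original edges may be partly or wholly outside the frame — a crop-and-rescale.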